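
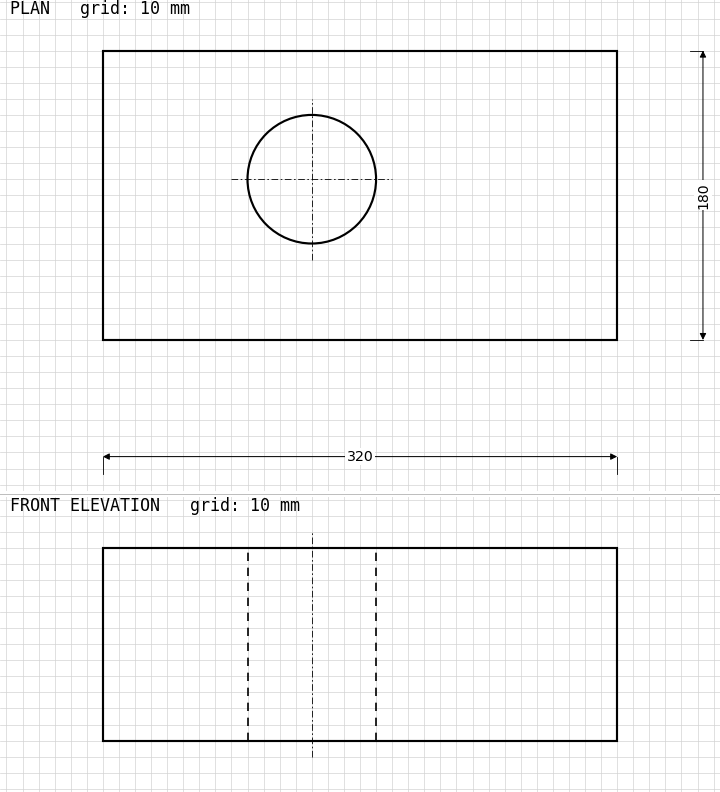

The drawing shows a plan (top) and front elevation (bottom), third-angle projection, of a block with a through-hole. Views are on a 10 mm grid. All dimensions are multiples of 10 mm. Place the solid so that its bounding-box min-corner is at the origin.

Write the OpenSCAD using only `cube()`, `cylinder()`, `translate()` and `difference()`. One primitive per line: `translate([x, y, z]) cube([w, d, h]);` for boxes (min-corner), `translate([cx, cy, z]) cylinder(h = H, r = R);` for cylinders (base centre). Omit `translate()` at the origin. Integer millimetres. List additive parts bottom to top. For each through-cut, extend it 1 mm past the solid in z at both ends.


difference() {
  cube([320, 180, 120]);
  translate([130, 100, -1]) cylinder(h = 122, r = 40);
}


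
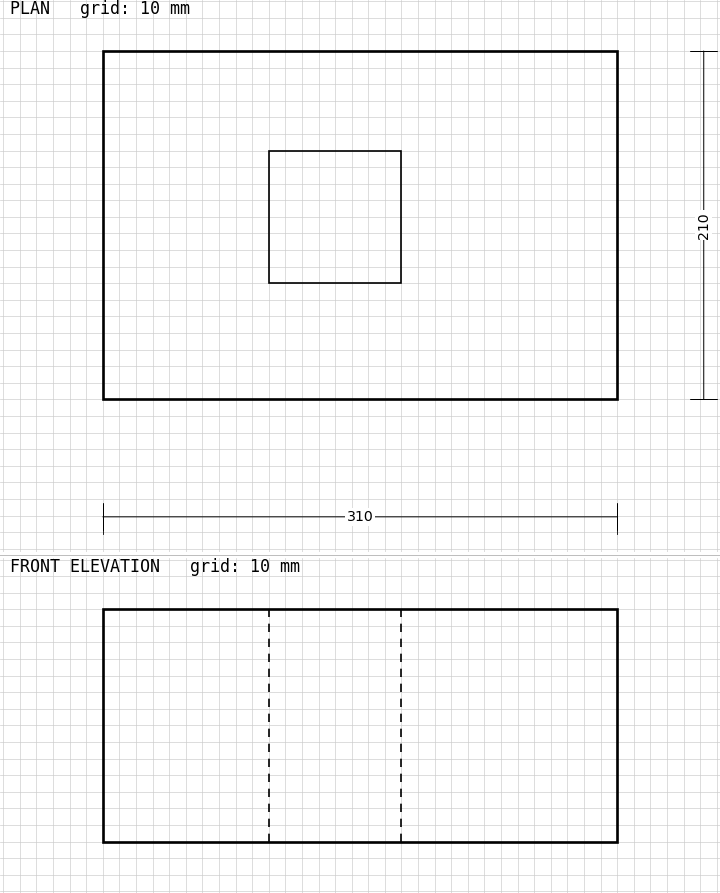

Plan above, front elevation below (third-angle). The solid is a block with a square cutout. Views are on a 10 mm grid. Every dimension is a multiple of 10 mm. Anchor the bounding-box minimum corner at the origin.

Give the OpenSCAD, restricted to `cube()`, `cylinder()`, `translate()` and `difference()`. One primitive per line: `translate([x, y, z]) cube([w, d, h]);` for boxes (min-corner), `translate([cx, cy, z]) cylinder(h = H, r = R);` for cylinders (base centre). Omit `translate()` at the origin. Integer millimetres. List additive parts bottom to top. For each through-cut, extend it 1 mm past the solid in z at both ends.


difference() {
  cube([310, 210, 140]);
  translate([100, 70, -1]) cube([80, 80, 142]);
}


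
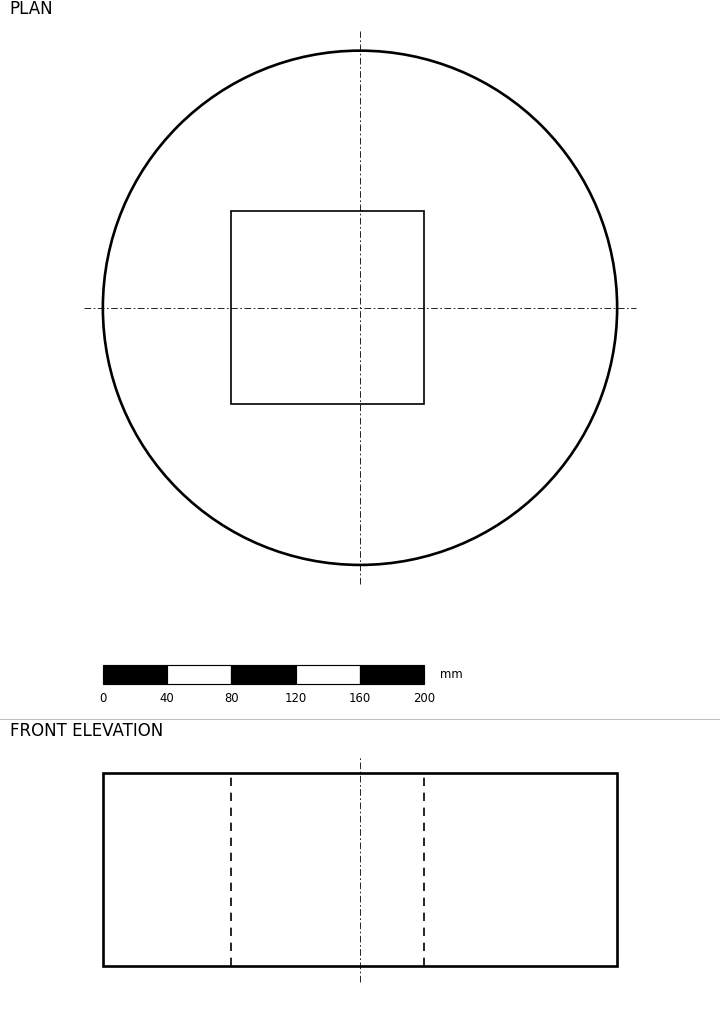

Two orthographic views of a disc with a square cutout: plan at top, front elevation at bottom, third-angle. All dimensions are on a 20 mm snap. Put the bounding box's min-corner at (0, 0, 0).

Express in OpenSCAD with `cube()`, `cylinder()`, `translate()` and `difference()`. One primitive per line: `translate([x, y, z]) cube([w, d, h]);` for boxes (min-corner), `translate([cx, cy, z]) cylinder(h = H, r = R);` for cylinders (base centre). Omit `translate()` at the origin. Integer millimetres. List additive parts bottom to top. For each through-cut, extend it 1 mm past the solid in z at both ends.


difference() {
  translate([160, 160, 0]) cylinder(h = 120, r = 160);
  translate([80, 100, -1]) cube([120, 120, 122]);
}


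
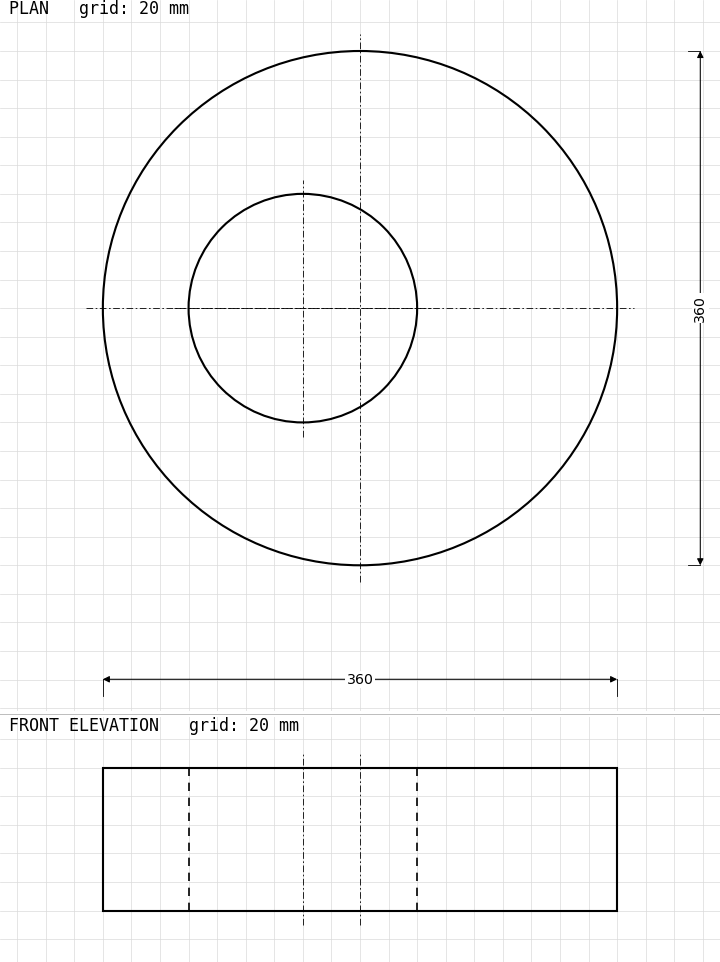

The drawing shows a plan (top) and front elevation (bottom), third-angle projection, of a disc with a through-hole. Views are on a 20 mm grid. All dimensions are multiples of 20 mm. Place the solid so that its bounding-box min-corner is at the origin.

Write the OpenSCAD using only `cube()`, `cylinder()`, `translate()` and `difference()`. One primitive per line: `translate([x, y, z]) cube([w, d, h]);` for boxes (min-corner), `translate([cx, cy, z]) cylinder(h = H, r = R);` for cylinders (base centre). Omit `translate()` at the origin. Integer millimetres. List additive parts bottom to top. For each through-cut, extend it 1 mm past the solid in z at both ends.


difference() {
  translate([180, 180, 0]) cylinder(h = 100, r = 180);
  translate([140, 180, -1]) cylinder(h = 102, r = 80);
}


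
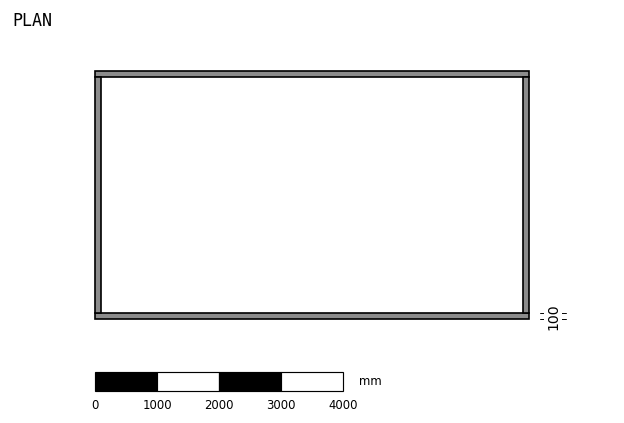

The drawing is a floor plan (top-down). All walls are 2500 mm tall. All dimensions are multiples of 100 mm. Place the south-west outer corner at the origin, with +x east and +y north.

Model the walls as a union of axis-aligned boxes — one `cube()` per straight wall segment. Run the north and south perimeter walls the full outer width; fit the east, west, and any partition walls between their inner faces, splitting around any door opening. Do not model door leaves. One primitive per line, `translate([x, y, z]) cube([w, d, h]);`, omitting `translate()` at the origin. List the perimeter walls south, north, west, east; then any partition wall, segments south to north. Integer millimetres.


cube([7000, 100, 2500]);
translate([0, 3900, 0]) cube([7000, 100, 2500]);
translate([0, 100, 0]) cube([100, 3800, 2500]);
translate([6900, 100, 0]) cube([100, 3800, 2500]);


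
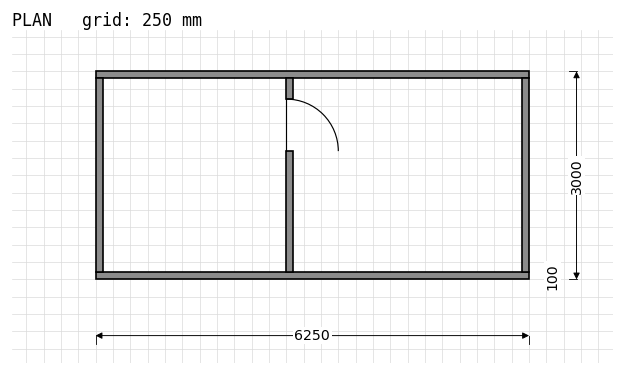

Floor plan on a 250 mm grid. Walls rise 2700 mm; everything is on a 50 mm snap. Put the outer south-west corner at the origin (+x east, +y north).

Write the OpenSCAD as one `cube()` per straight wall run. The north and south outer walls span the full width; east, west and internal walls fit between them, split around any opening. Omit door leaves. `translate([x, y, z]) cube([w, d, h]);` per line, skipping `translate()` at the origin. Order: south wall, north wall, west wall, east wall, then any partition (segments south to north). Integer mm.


cube([6250, 100, 2700]);
translate([0, 2900, 0]) cube([6250, 100, 2700]);
translate([0, 100, 0]) cube([100, 2800, 2700]);
translate([6150, 100, 0]) cube([100, 2800, 2700]);
translate([2750, 100, 0]) cube([100, 1750, 2700]);
translate([2750, 2600, 0]) cube([100, 300, 2700]);


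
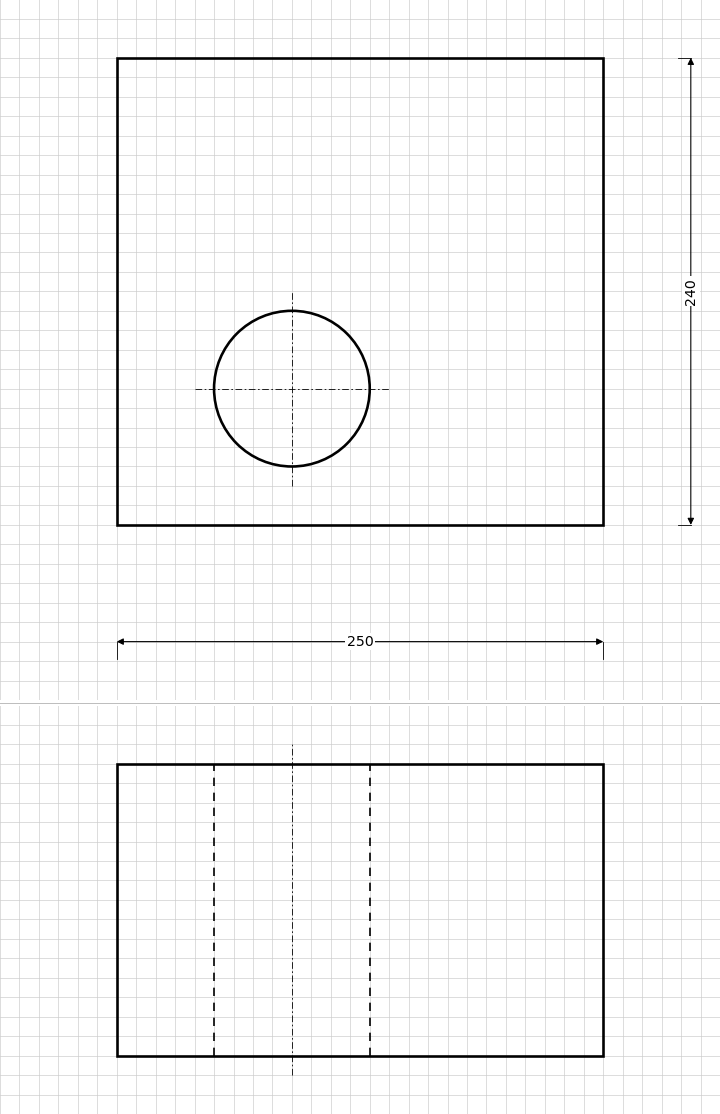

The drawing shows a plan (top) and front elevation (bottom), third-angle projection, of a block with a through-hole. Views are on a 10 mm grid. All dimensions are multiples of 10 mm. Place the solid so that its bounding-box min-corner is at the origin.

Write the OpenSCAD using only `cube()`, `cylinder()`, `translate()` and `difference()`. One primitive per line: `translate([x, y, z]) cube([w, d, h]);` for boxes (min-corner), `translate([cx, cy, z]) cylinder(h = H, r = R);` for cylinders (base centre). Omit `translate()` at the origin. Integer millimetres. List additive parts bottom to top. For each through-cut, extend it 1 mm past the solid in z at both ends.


difference() {
  cube([250, 240, 150]);
  translate([90, 70, -1]) cylinder(h = 152, r = 40);
}


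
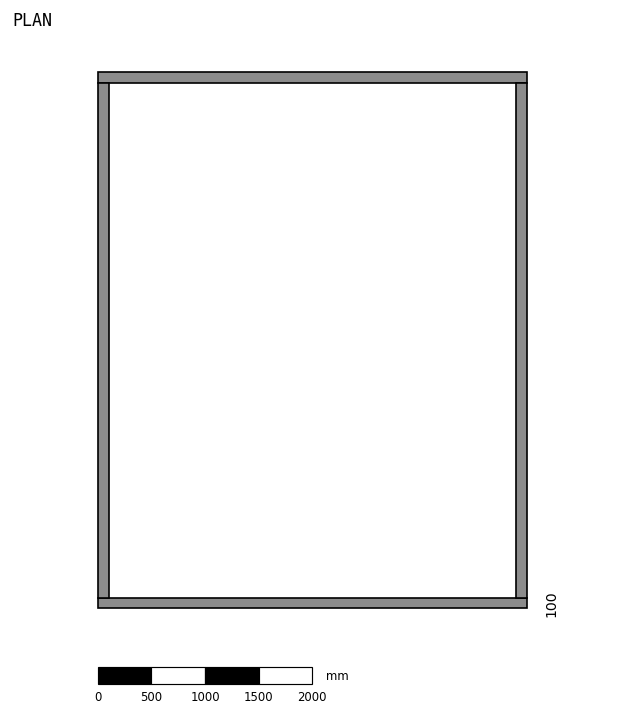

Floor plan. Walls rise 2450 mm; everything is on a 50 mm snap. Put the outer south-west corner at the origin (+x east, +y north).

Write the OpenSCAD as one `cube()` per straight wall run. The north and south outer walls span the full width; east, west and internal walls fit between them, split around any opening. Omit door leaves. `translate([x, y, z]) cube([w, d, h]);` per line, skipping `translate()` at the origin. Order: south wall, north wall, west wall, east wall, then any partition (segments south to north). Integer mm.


cube([4000, 100, 2450]);
translate([0, 4900, 0]) cube([4000, 100, 2450]);
translate([0, 100, 0]) cube([100, 4800, 2450]);
translate([3900, 100, 0]) cube([100, 4800, 2450]);


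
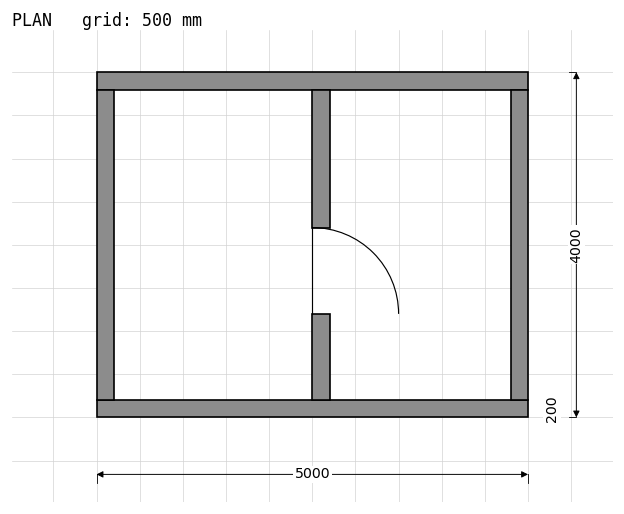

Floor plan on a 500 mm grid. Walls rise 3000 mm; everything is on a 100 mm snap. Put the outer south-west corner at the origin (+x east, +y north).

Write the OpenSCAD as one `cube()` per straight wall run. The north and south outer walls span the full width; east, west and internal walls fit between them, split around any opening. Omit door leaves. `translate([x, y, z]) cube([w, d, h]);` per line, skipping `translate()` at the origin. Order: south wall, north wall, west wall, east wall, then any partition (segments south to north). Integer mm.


cube([5000, 200, 3000]);
translate([0, 3800, 0]) cube([5000, 200, 3000]);
translate([0, 200, 0]) cube([200, 3600, 3000]);
translate([4800, 200, 0]) cube([200, 3600, 3000]);
translate([2500, 200, 0]) cube([200, 1000, 3000]);
translate([2500, 2200, 0]) cube([200, 1600, 3000]);


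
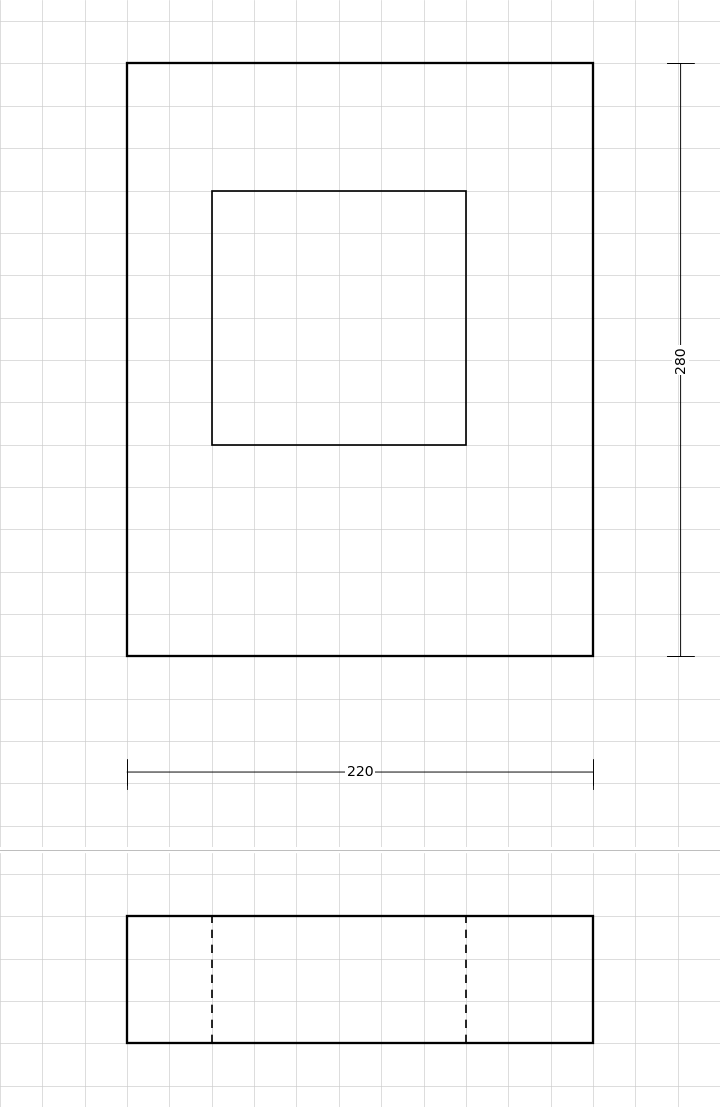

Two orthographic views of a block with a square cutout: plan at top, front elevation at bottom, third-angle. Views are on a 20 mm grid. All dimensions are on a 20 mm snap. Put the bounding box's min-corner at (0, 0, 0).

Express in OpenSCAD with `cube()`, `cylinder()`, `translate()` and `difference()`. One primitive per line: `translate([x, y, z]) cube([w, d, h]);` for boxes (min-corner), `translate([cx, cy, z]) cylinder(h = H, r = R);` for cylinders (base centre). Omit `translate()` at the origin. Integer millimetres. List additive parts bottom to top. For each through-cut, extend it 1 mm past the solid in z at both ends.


difference() {
  cube([220, 280, 60]);
  translate([40, 100, -1]) cube([120, 120, 62]);
}


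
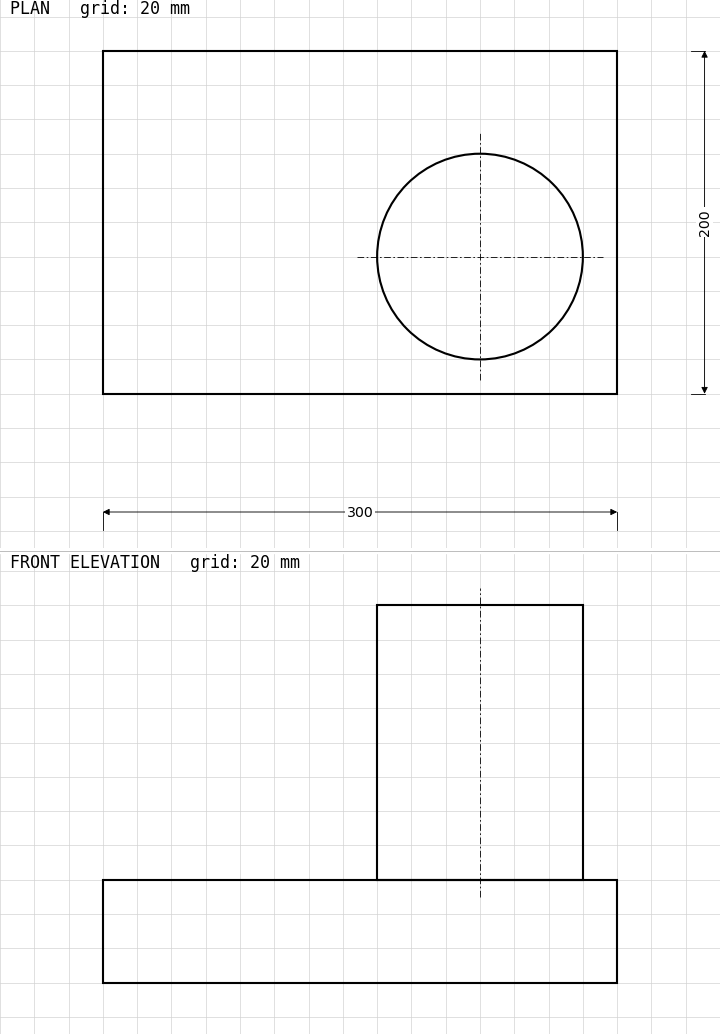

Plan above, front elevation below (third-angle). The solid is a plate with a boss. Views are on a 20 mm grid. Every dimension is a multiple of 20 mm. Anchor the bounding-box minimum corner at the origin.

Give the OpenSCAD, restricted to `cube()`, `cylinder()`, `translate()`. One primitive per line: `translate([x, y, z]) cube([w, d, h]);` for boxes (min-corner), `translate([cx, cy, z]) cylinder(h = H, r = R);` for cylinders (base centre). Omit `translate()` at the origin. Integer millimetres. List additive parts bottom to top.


cube([300, 200, 60]);
translate([220, 80, 60]) cylinder(h = 160, r = 60);


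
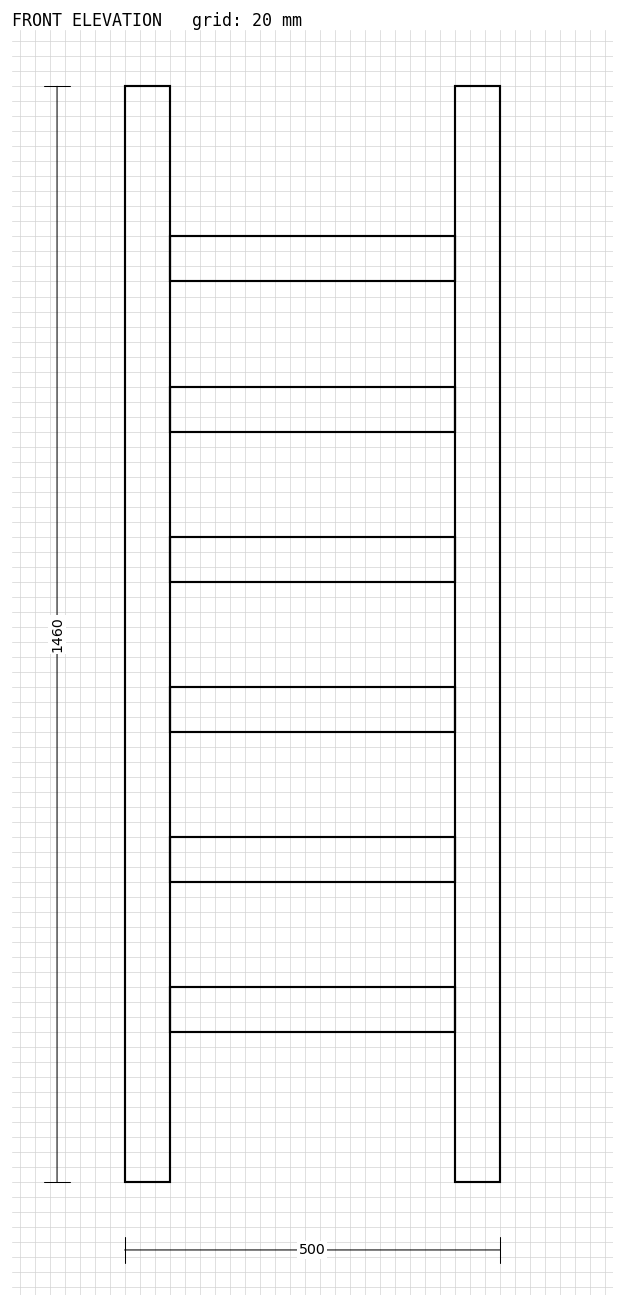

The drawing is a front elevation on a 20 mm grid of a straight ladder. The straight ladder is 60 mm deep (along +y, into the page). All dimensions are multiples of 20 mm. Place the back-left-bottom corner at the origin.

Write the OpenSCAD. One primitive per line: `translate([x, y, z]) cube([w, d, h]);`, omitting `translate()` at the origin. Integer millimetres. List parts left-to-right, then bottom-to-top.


cube([60, 60, 1460]);
translate([60, 0, 200]) cube([380, 60, 60]);
translate([60, 0, 400]) cube([380, 60, 60]);
translate([60, 0, 600]) cube([380, 60, 60]);
translate([60, 0, 800]) cube([380, 60, 60]);
translate([60, 0, 1000]) cube([380, 60, 60]);
translate([60, 0, 1200]) cube([380, 60, 60]);
translate([440, 0, 0]) cube([60, 60, 1460]);


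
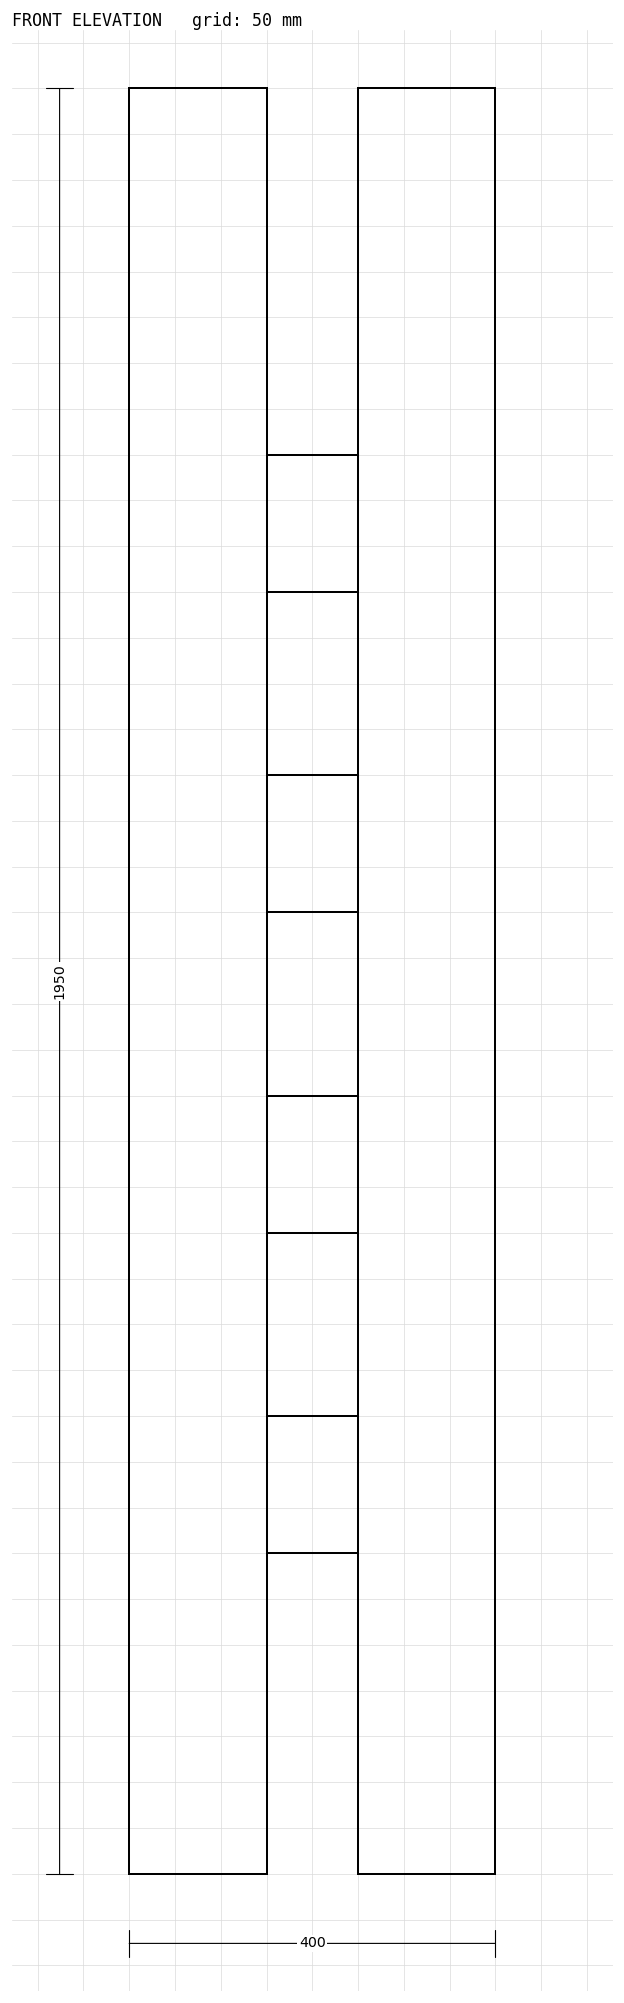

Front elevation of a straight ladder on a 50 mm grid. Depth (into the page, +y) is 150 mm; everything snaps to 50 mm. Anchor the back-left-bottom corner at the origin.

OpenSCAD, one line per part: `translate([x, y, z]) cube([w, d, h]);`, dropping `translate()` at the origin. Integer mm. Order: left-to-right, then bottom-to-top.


cube([150, 150, 1950]);
translate([150, 0, 350]) cube([100, 150, 150]);
translate([150, 0, 700]) cube([100, 150, 150]);
translate([150, 0, 1050]) cube([100, 150, 150]);
translate([150, 0, 1400]) cube([100, 150, 150]);
translate([250, 0, 0]) cube([150, 150, 1950]);


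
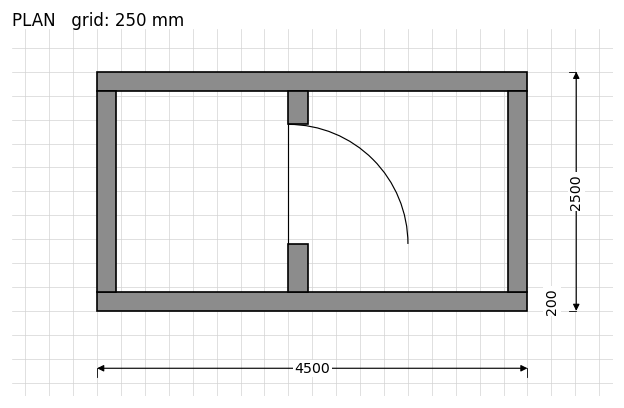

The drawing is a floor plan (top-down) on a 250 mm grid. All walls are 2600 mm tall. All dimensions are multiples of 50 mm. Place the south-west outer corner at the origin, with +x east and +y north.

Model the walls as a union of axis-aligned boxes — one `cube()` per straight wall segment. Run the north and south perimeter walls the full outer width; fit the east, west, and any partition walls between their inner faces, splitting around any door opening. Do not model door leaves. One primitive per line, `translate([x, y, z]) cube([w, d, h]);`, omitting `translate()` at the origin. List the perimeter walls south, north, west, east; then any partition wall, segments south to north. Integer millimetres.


cube([4500, 200, 2600]);
translate([0, 2300, 0]) cube([4500, 200, 2600]);
translate([0, 200, 0]) cube([200, 2100, 2600]);
translate([4300, 200, 0]) cube([200, 2100, 2600]);
translate([2000, 200, 0]) cube([200, 500, 2600]);
translate([2000, 1950, 0]) cube([200, 350, 2600]);


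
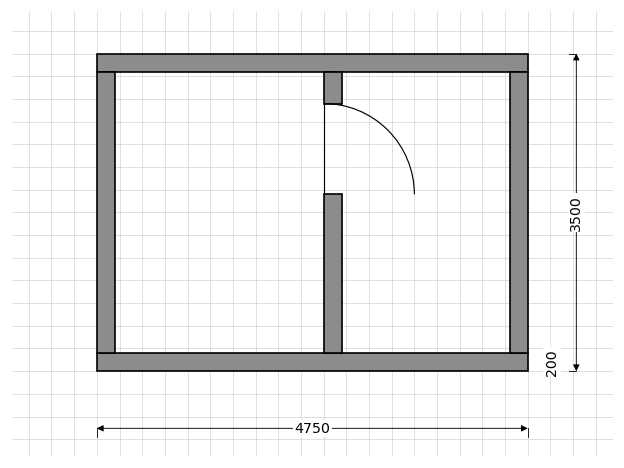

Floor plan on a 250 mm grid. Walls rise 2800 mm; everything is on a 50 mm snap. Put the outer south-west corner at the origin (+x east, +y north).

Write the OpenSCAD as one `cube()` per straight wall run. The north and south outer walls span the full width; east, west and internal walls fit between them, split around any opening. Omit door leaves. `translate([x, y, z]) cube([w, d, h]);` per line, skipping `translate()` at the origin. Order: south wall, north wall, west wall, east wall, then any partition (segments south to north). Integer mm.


cube([4750, 200, 2800]);
translate([0, 3300, 0]) cube([4750, 200, 2800]);
translate([0, 200, 0]) cube([200, 3100, 2800]);
translate([4550, 200, 0]) cube([200, 3100, 2800]);
translate([2500, 200, 0]) cube([200, 1750, 2800]);
translate([2500, 2950, 0]) cube([200, 350, 2800]);


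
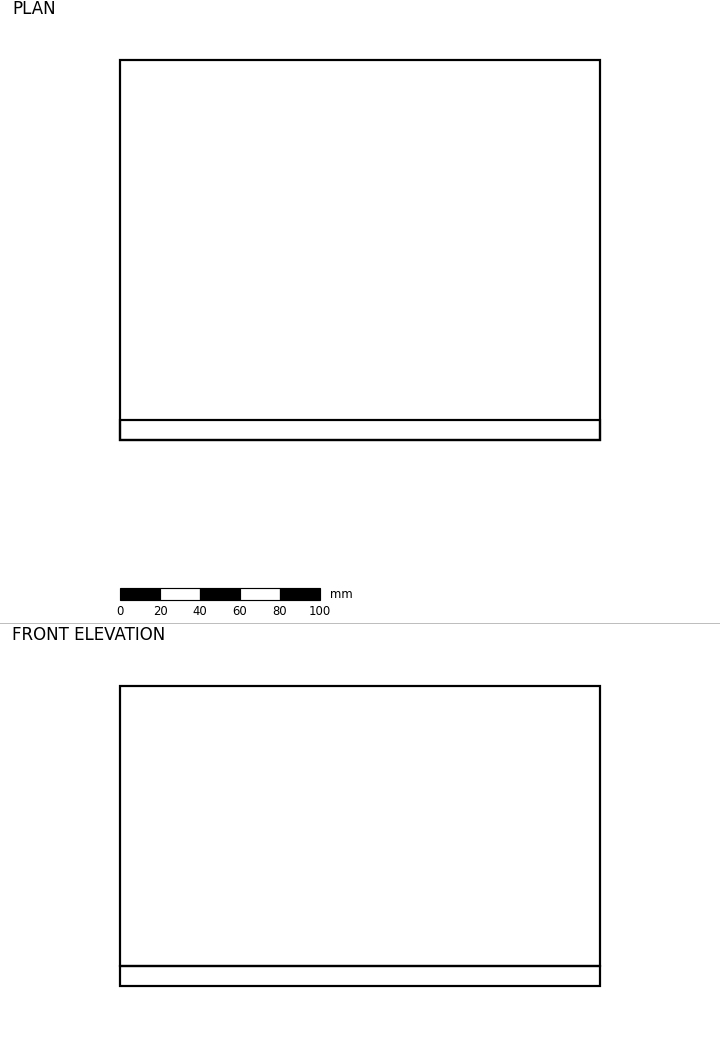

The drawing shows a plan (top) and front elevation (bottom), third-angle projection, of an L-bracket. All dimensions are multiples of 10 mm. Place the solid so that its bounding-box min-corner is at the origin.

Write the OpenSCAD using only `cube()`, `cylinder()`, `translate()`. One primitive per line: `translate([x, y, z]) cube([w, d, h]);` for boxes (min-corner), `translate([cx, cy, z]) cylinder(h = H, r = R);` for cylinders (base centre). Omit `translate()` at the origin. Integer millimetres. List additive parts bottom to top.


cube([240, 190, 10]);
translate([0, 0, 10]) cube([240, 10, 140]);


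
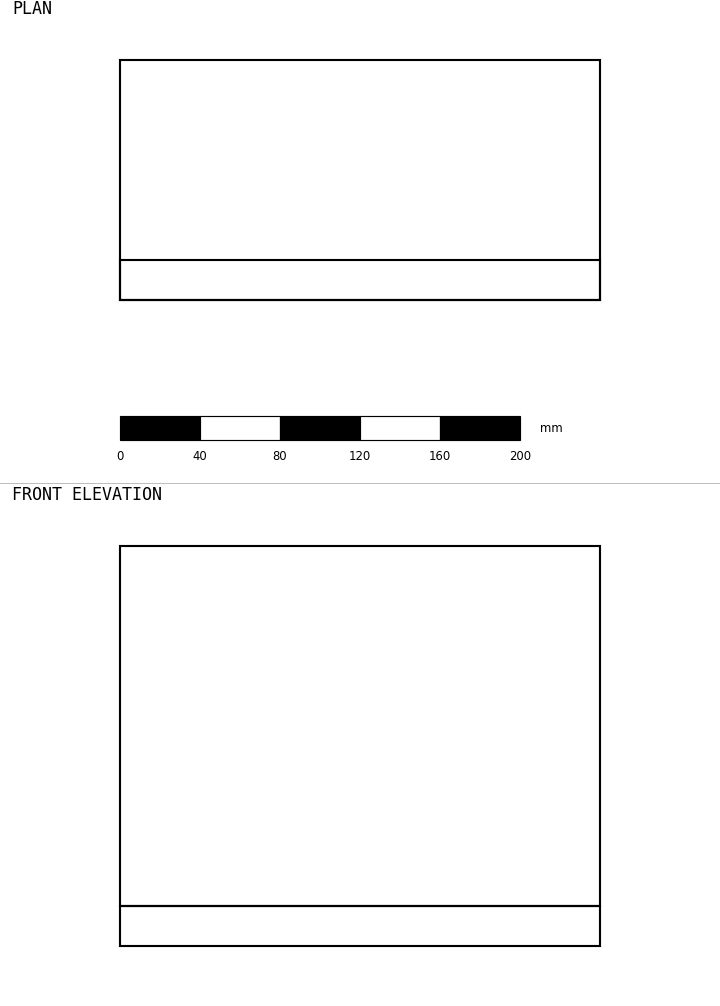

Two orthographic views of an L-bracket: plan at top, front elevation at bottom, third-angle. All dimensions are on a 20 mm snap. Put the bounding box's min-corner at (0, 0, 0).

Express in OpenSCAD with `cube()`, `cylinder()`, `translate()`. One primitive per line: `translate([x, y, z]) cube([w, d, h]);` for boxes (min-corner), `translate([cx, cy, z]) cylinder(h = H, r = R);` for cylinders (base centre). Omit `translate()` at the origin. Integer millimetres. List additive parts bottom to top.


cube([240, 120, 20]);
translate([0, 0, 20]) cube([240, 20, 180]);


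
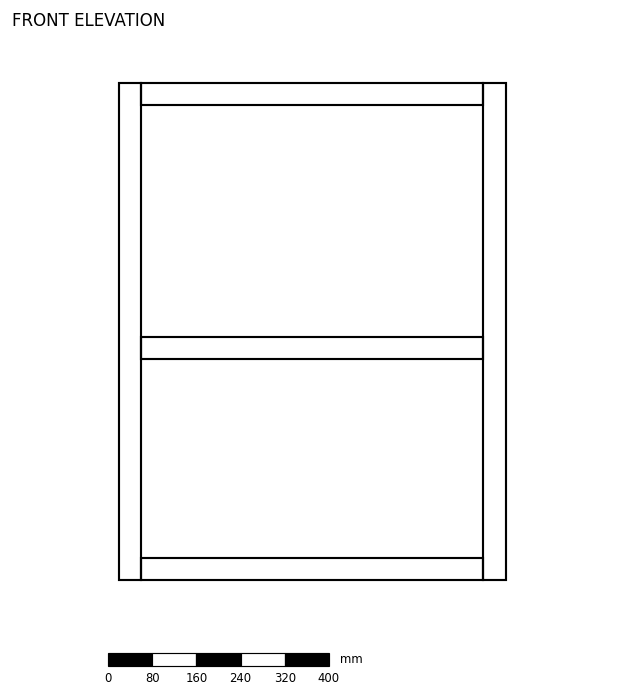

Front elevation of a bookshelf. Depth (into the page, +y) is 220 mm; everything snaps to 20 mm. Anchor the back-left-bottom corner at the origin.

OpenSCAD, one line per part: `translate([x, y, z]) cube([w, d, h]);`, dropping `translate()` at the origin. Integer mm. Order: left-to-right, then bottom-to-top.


cube([40, 220, 900]);
translate([40, 0, 0]) cube([620, 220, 40]);
translate([40, 0, 400]) cube([620, 220, 40]);
translate([40, 0, 860]) cube([620, 220, 40]);
translate([660, 0, 0]) cube([40, 220, 900]);


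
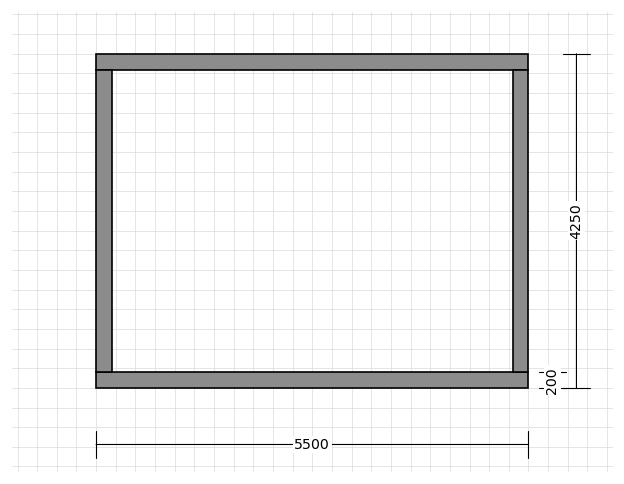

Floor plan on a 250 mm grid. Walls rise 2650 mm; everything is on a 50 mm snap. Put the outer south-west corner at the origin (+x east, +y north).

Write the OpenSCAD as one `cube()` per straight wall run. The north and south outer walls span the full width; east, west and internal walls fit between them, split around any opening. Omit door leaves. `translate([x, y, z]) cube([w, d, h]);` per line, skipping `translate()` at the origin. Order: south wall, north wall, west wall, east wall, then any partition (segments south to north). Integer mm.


cube([5500, 200, 2650]);
translate([0, 4050, 0]) cube([5500, 200, 2650]);
translate([0, 200, 0]) cube([200, 3850, 2650]);
translate([5300, 200, 0]) cube([200, 3850, 2650]);


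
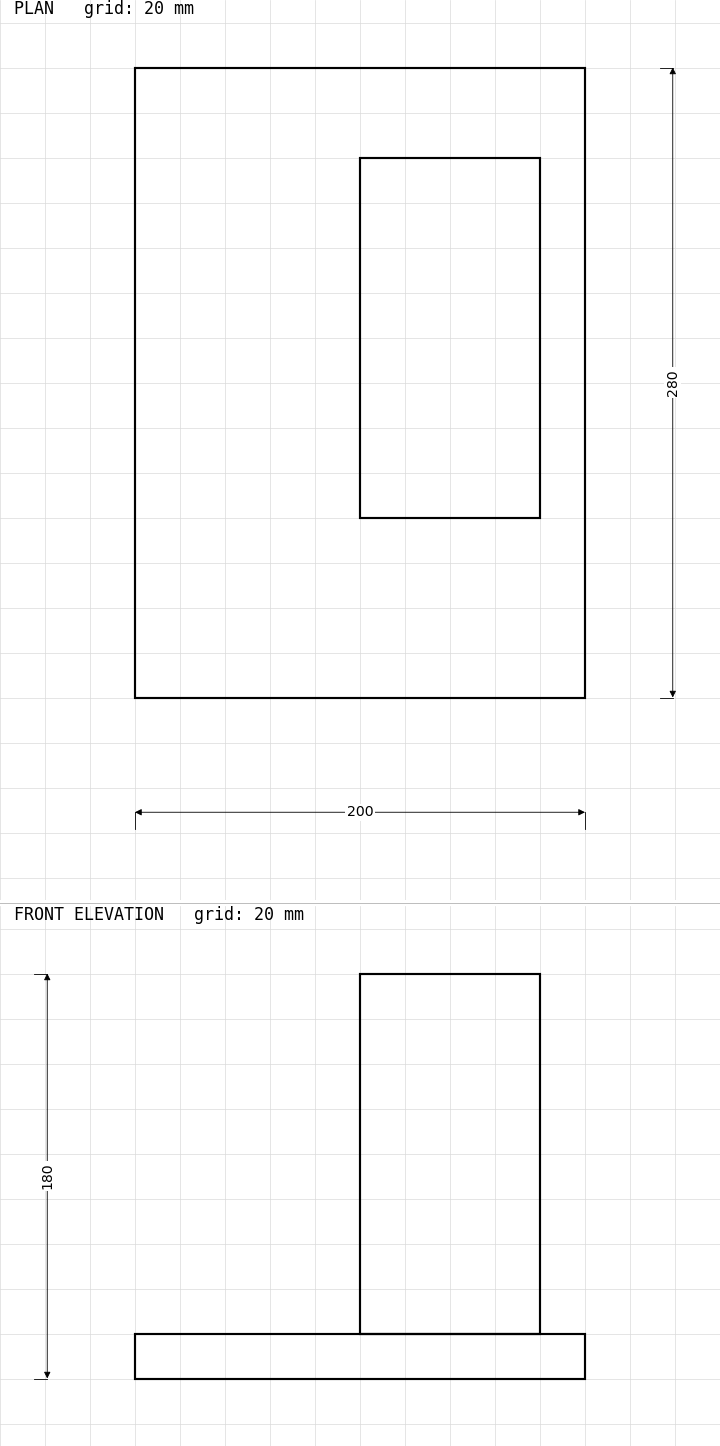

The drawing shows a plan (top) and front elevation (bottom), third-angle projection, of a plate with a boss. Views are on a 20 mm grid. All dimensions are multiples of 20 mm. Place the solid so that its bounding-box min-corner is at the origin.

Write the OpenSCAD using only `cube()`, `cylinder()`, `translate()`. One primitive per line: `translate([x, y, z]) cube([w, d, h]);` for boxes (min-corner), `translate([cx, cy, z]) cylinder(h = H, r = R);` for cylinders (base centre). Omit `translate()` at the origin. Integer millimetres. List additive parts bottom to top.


cube([200, 280, 20]);
translate([100, 80, 20]) cube([80, 160, 160]);


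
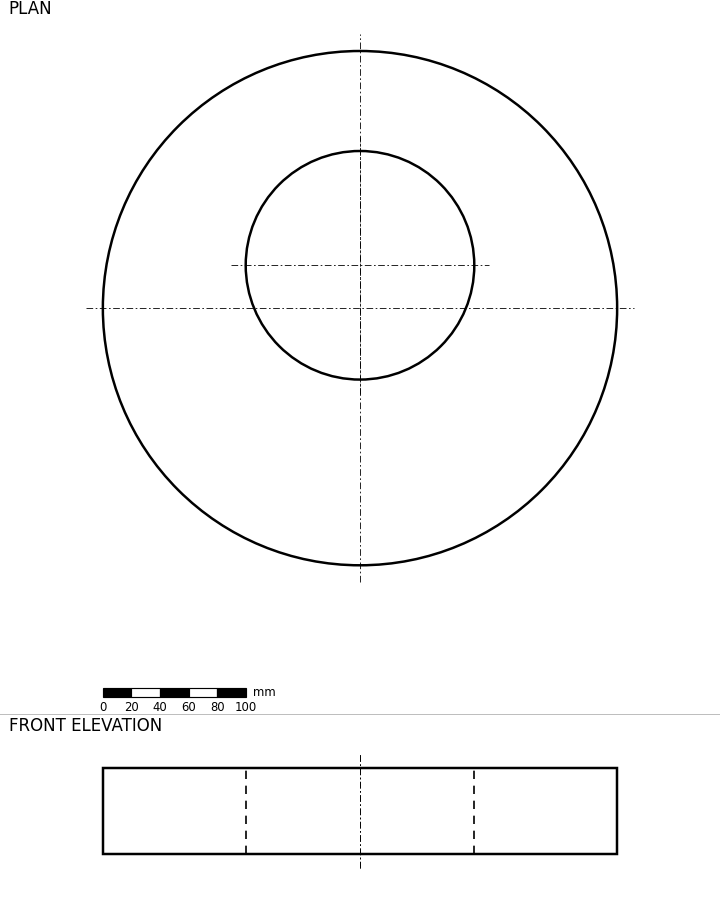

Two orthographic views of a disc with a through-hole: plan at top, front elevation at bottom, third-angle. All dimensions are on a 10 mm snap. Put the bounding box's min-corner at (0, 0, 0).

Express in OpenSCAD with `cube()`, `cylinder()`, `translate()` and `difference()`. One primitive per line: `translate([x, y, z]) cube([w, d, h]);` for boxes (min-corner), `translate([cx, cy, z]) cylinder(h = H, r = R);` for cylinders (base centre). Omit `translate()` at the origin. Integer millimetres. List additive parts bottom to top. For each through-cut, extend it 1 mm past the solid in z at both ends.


difference() {
  translate([180, 180, 0]) cylinder(h = 60, r = 180);
  translate([180, 210, -1]) cylinder(h = 62, r = 80);
}


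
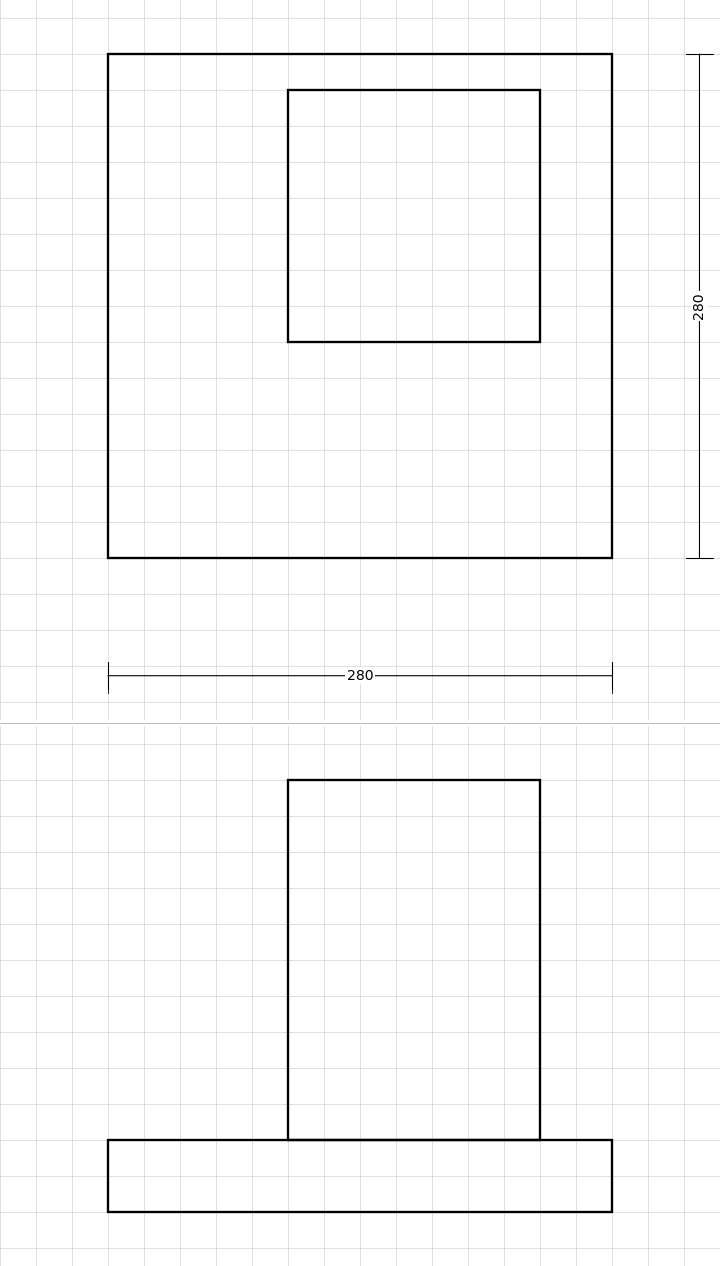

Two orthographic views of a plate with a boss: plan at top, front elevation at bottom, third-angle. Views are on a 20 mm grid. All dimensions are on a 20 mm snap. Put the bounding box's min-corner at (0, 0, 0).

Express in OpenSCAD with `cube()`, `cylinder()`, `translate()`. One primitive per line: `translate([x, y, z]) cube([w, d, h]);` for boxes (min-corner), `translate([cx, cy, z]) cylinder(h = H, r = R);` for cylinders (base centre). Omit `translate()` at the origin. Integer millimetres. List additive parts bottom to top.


cube([280, 280, 40]);
translate([100, 120, 40]) cube([140, 140, 200]);


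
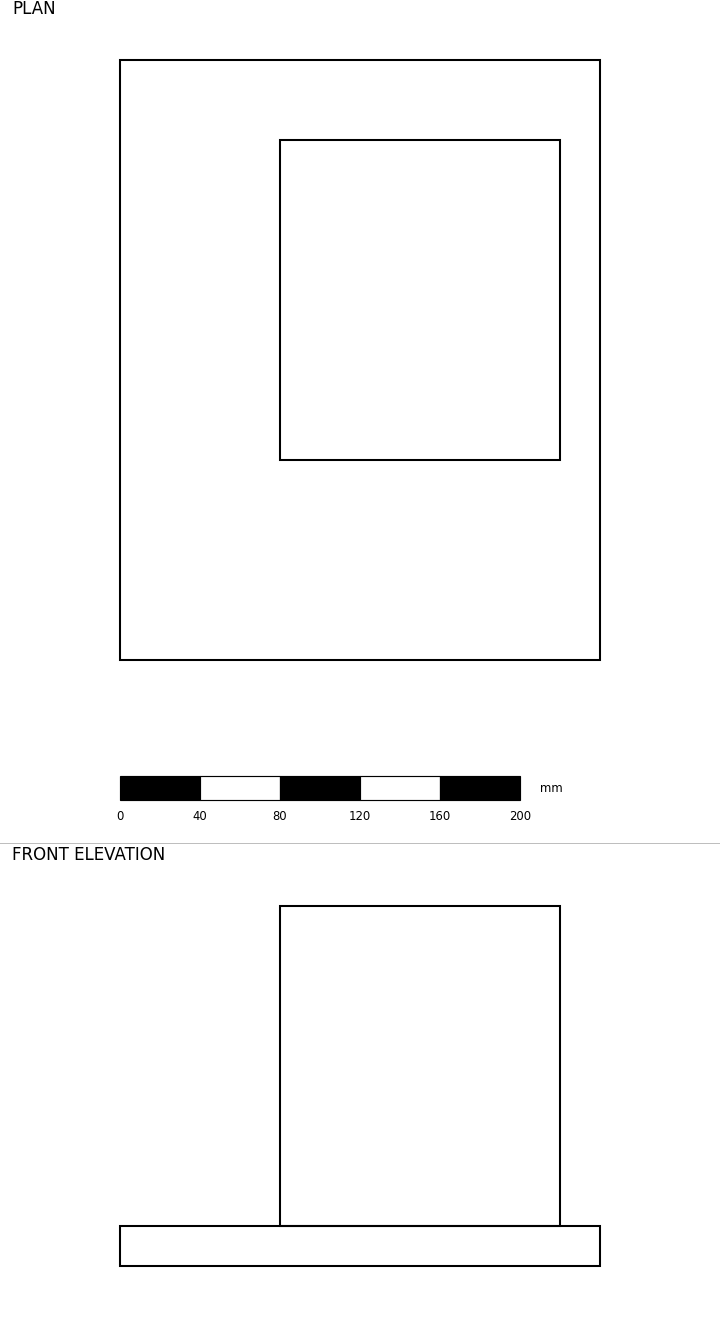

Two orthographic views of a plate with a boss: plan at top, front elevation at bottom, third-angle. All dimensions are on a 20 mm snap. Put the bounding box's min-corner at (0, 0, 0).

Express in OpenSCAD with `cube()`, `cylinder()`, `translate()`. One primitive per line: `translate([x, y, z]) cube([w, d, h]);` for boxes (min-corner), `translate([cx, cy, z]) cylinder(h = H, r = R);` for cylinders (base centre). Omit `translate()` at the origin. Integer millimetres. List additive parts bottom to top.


cube([240, 300, 20]);
translate([80, 100, 20]) cube([140, 160, 160]);


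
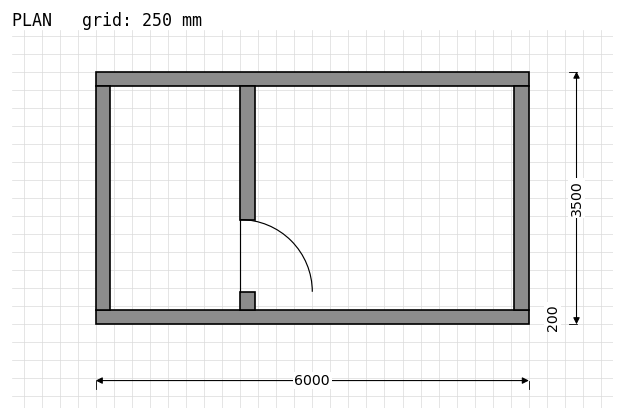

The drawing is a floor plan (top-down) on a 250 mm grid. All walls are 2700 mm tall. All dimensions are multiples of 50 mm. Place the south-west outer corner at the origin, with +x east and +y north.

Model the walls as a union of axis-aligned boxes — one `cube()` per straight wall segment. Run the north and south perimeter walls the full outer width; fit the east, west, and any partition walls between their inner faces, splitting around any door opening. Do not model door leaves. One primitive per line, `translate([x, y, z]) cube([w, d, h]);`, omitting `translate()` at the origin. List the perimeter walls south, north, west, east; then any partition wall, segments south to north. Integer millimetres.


cube([6000, 200, 2700]);
translate([0, 3300, 0]) cube([6000, 200, 2700]);
translate([0, 200, 0]) cube([200, 3100, 2700]);
translate([5800, 200, 0]) cube([200, 3100, 2700]);
translate([2000, 200, 0]) cube([200, 250, 2700]);
translate([2000, 1450, 0]) cube([200, 1850, 2700]);


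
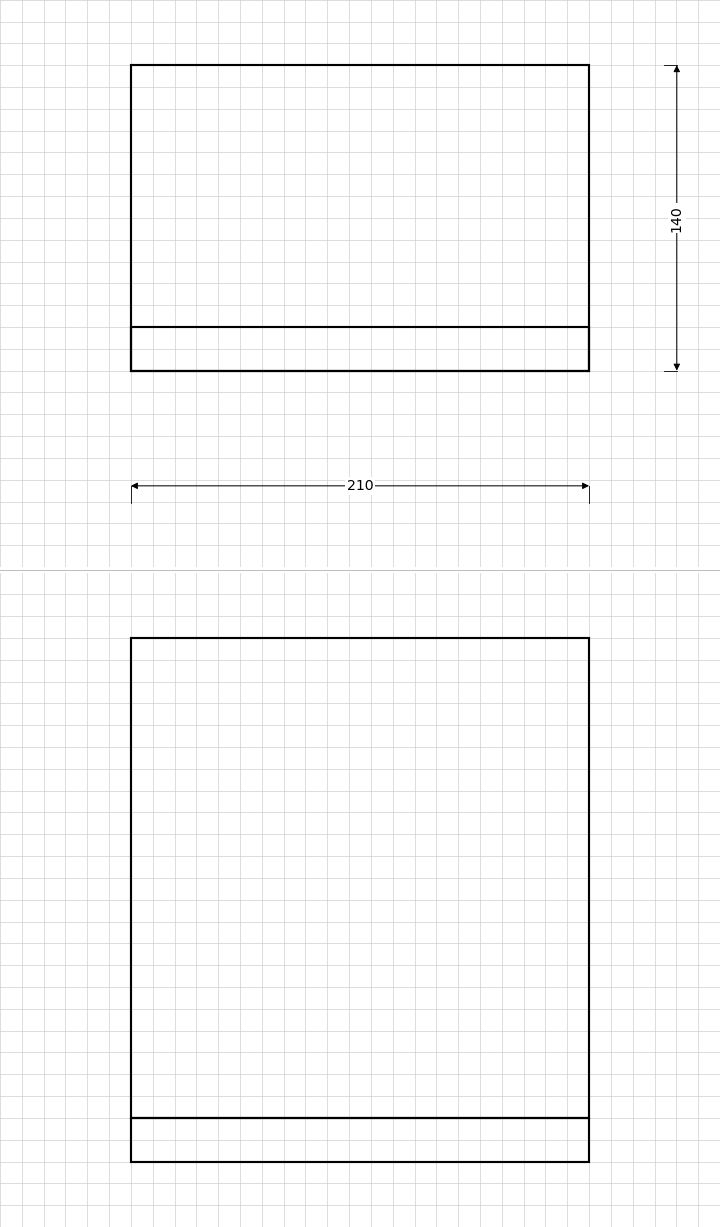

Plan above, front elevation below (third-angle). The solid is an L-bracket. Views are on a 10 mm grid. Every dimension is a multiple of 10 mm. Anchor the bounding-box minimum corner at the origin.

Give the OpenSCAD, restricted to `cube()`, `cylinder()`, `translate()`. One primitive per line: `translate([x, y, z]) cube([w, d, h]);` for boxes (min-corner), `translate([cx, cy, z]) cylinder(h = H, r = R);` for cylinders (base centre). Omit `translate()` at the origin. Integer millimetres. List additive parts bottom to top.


cube([210, 140, 20]);
translate([0, 0, 20]) cube([210, 20, 220]);


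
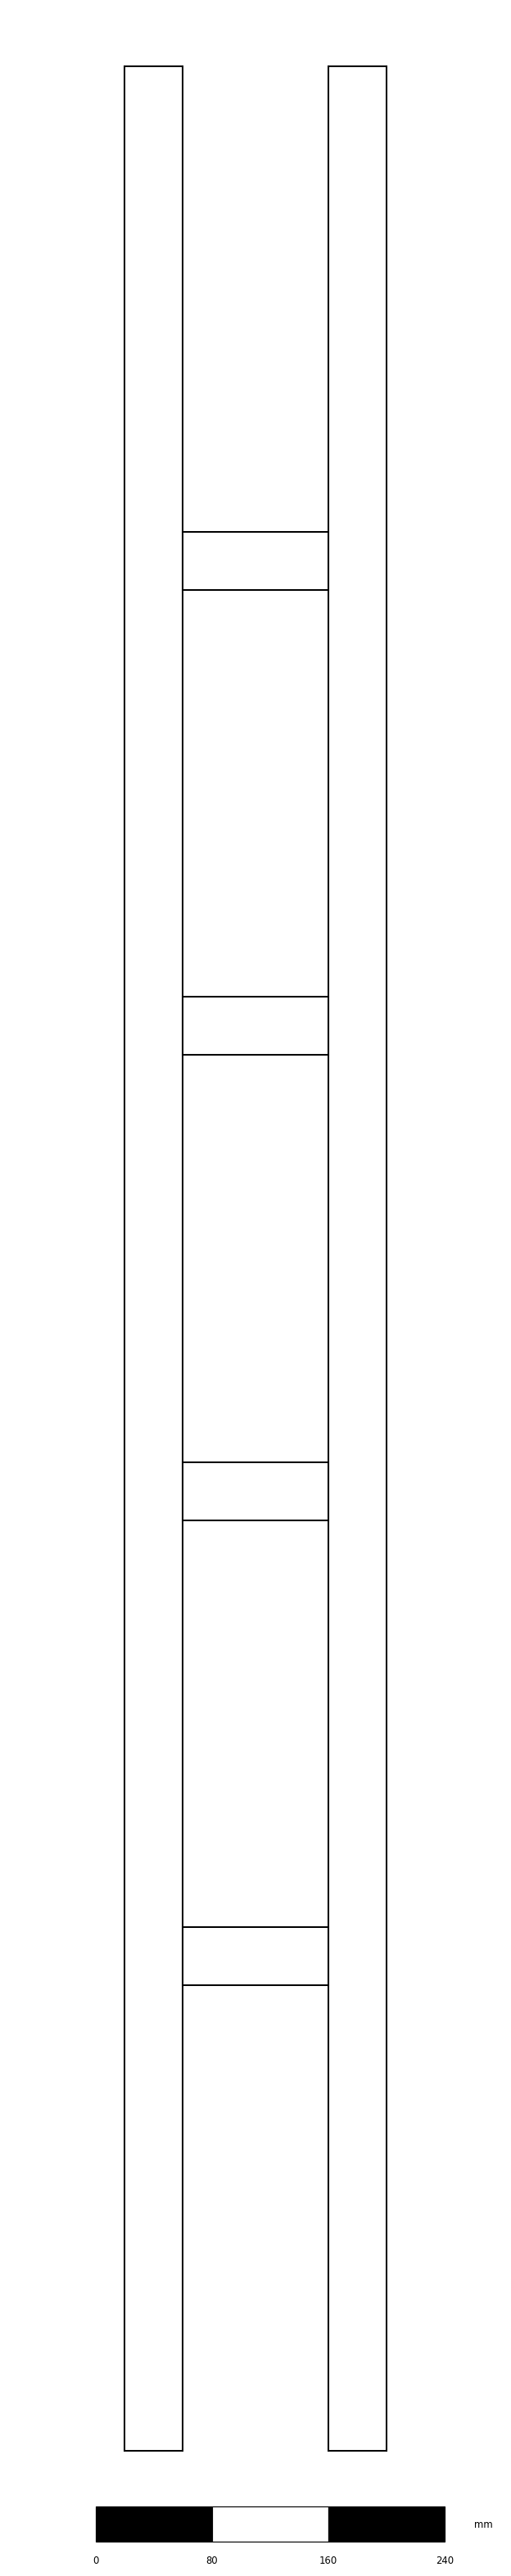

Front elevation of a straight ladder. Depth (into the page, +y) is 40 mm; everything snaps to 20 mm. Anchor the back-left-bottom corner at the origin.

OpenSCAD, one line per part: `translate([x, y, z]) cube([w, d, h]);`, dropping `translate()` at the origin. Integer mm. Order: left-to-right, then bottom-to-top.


cube([40, 40, 1640]);
translate([40, 0, 320]) cube([100, 40, 40]);
translate([40, 0, 640]) cube([100, 40, 40]);
translate([40, 0, 960]) cube([100, 40, 40]);
translate([40, 0, 1280]) cube([100, 40, 40]);
translate([140, 0, 0]) cube([40, 40, 1640]);


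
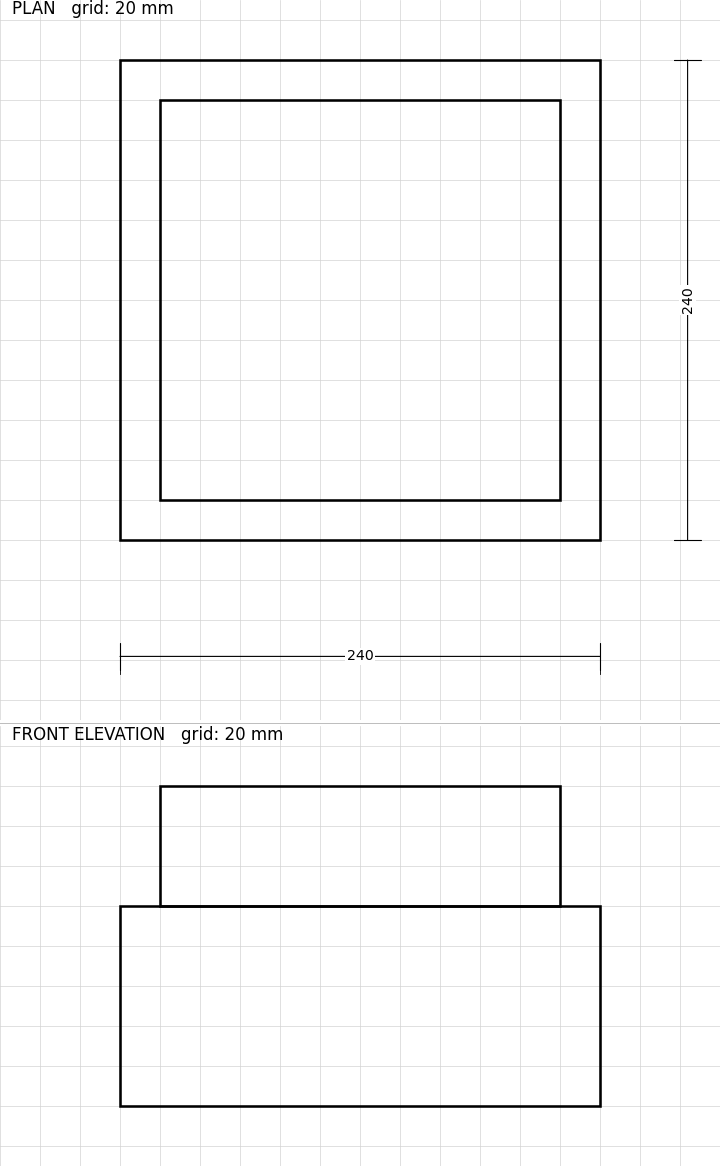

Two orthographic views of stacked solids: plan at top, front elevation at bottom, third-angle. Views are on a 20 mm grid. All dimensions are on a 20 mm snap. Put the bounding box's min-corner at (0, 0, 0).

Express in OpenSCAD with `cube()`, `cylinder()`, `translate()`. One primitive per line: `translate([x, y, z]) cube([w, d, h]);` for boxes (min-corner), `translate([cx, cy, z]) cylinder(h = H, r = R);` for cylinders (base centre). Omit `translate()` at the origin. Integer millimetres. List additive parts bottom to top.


cube([240, 240, 100]);
translate([20, 20, 100]) cube([200, 200, 60]);


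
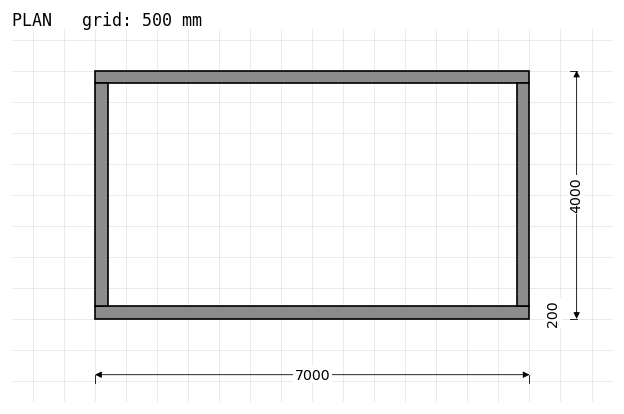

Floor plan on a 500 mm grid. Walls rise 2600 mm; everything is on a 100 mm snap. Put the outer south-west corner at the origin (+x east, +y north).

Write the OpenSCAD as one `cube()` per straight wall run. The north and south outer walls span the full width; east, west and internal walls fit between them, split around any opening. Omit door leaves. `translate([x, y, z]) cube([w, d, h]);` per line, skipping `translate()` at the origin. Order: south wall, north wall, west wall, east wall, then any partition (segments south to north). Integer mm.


cube([7000, 200, 2600]);
translate([0, 3800, 0]) cube([7000, 200, 2600]);
translate([0, 200, 0]) cube([200, 3600, 2600]);
translate([6800, 200, 0]) cube([200, 3600, 2600]);


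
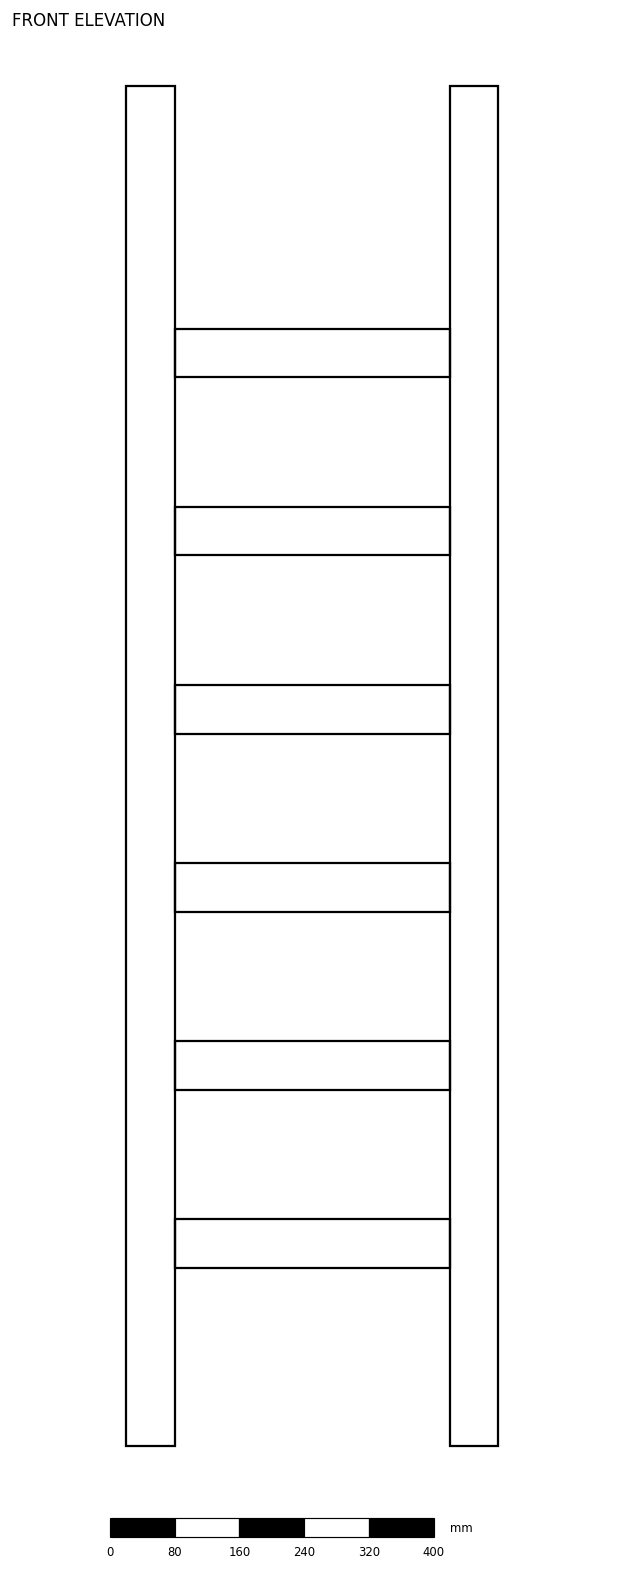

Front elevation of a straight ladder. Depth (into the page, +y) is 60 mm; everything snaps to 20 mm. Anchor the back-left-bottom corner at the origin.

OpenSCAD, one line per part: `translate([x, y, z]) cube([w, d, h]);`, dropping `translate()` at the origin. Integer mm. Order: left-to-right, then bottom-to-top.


cube([60, 60, 1680]);
translate([60, 0, 220]) cube([340, 60, 60]);
translate([60, 0, 440]) cube([340, 60, 60]);
translate([60, 0, 660]) cube([340, 60, 60]);
translate([60, 0, 880]) cube([340, 60, 60]);
translate([60, 0, 1100]) cube([340, 60, 60]);
translate([60, 0, 1320]) cube([340, 60, 60]);
translate([400, 0, 0]) cube([60, 60, 1680]);


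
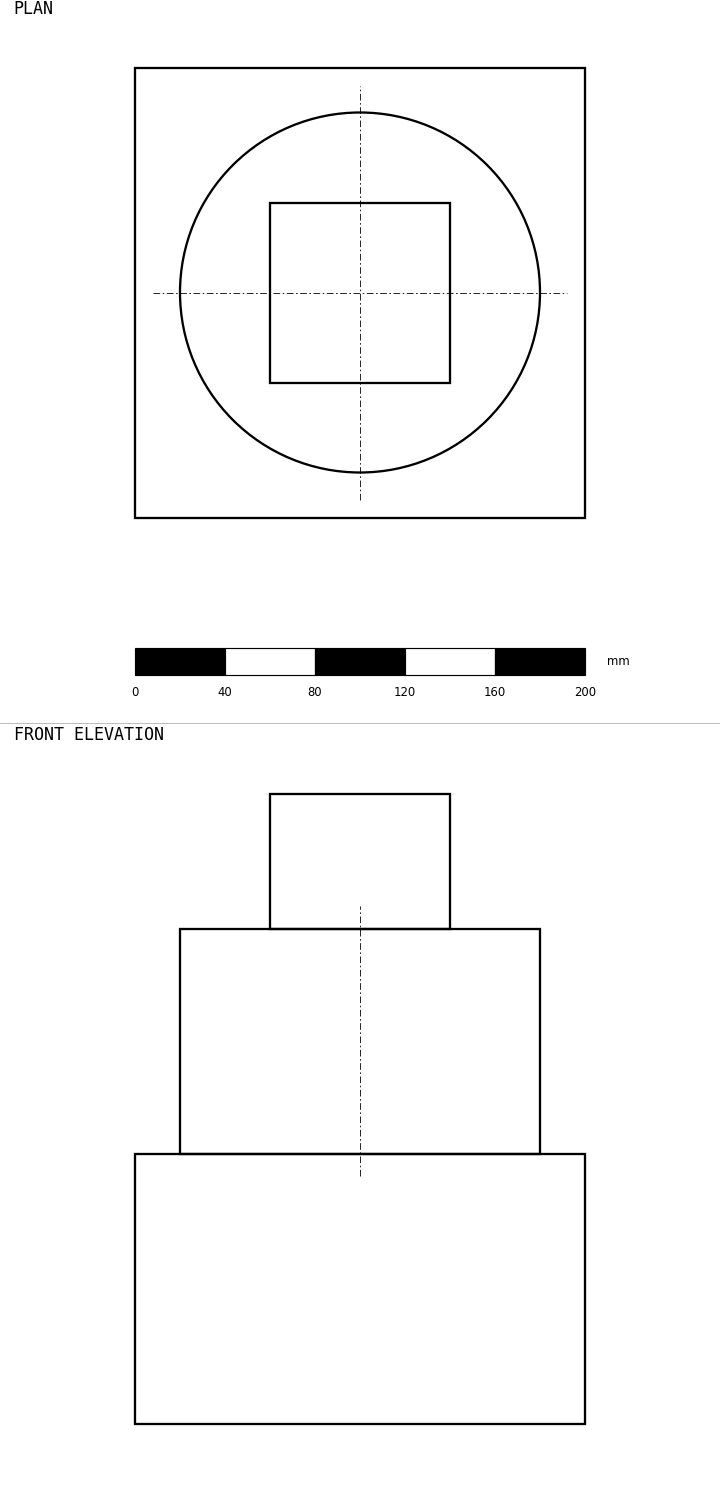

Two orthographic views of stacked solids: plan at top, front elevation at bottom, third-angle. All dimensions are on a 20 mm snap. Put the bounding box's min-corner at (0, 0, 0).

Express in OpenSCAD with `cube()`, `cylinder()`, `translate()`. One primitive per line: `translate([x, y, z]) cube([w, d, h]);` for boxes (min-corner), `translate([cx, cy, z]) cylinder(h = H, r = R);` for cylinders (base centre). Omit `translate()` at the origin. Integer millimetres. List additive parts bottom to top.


cube([200, 200, 120]);
translate([100, 100, 120]) cylinder(h = 100, r = 80);
translate([60, 60, 220]) cube([80, 80, 60]);


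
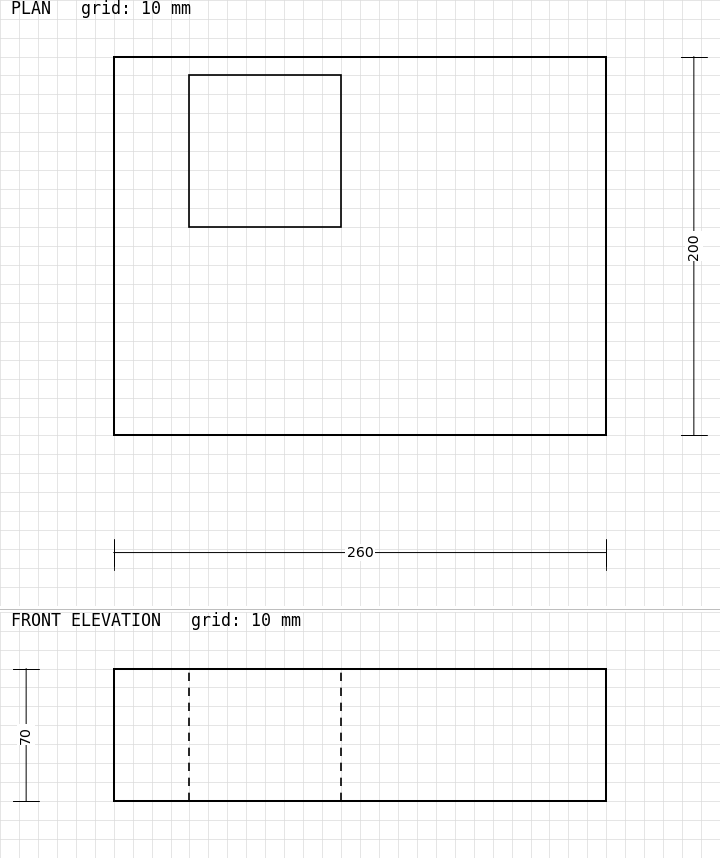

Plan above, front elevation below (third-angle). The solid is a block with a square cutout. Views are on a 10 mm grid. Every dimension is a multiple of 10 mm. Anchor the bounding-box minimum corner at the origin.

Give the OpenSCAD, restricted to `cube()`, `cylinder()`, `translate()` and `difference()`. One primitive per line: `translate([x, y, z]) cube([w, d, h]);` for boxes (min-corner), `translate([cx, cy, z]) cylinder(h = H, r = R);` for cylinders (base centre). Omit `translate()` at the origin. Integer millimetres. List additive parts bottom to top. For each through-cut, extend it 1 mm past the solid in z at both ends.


difference() {
  cube([260, 200, 70]);
  translate([40, 110, -1]) cube([80, 80, 72]);
}


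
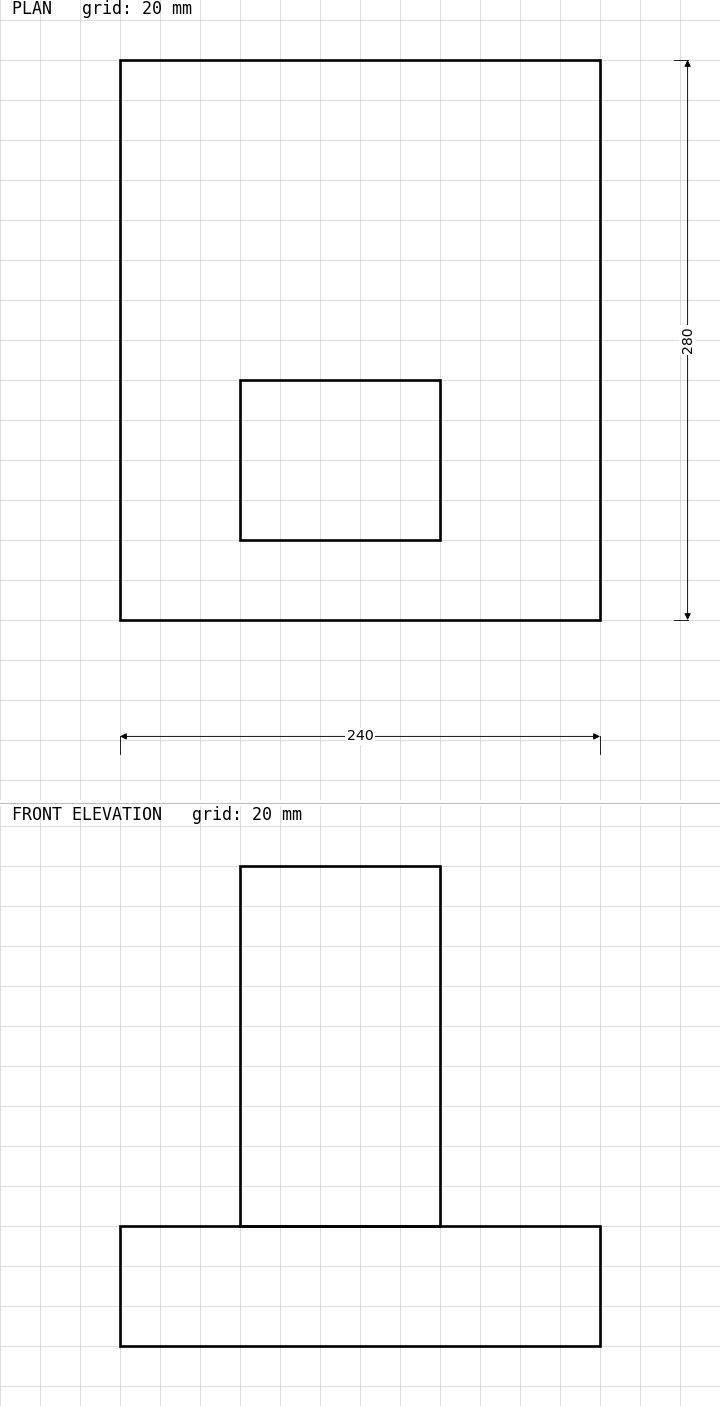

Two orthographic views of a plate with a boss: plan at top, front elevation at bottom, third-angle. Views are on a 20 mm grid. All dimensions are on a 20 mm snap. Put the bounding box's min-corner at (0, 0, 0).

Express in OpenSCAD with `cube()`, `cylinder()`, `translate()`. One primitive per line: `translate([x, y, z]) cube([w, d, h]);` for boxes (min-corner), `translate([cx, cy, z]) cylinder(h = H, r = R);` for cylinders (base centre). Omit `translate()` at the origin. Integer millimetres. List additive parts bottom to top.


cube([240, 280, 60]);
translate([60, 40, 60]) cube([100, 80, 180]);


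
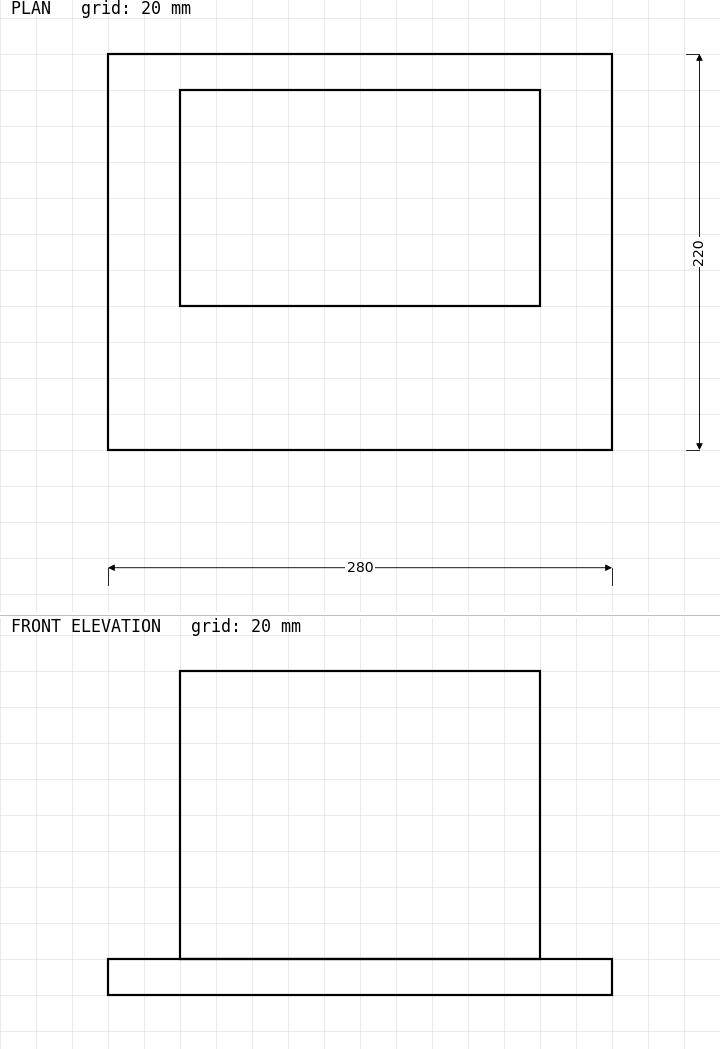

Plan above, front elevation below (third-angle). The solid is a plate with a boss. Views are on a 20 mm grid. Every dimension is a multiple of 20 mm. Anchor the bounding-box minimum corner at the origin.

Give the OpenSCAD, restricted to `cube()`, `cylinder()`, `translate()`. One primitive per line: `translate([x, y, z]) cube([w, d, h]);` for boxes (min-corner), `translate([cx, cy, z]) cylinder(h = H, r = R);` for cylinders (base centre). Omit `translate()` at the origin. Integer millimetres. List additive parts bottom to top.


cube([280, 220, 20]);
translate([40, 80, 20]) cube([200, 120, 160]);
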